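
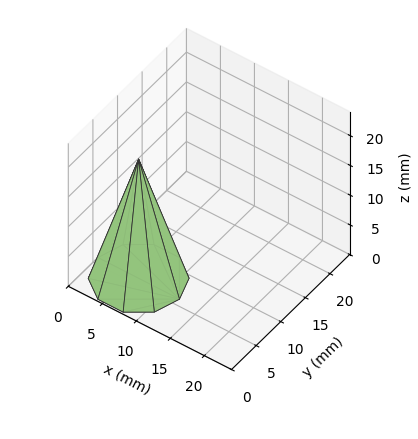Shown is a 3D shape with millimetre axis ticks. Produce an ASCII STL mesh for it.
Reading the render: the shape is a regular 10-sided pyramid, base circumscribed radius ≈ 6 mm, apex at z ≈ 20 mm (dimensions read to the nearest mm from the axis ticks). For the STL, each face is triangulated and given an outward normal.

solid part
  facet normal 0.0000 0.0000 -1.0000
    outer loop
      vertex 7.854 11.706 0.000
      vertex 10.854 9.527 0.000
      vertex 12.000 6.000 0.000
    endloop
  endfacet
  facet normal 0.0000 0.0000 -1.0000
    outer loop
      vertex 4.146 11.706 0.000
      vertex 7.854 11.706 0.000
      vertex 12.000 6.000 0.000
    endloop
  endfacet
  facet normal 0.0000 0.0000 -1.0000
    outer loop
      vertex 1.146 9.527 0.000
      vertex 4.146 11.706 0.000
      vertex 12.000 6.000 0.000
    endloop
  endfacet
  facet normal 0.0000 0.0000 -1.0000
    outer loop
      vertex 0.000 6.000 0.000
      vertex 1.146 9.527 0.000
      vertex 12.000 6.000 0.000
    endloop
  endfacet
  facet normal 0.0000 0.0000 -1.0000
    outer loop
      vertex 1.146 2.473 0.000
      vertex 0.000 6.000 0.000
      vertex 12.000 6.000 0.000
    endloop
  endfacet
  facet normal 0.0000 0.0000 -1.0000
    outer loop
      vertex 4.146 0.294 0.000
      vertex 1.146 2.473 0.000
      vertex 12.000 6.000 0.000
    endloop
  endfacet
  facet normal 0.0000 0.0000 -1.0000
    outer loop
      vertex 7.854 0.294 0.000
      vertex 4.146 0.294 0.000
      vertex 12.000 6.000 0.000
    endloop
  endfacet
  facet normal 0.0000 0.0000 -1.0000
    outer loop
      vertex 10.854 2.473 0.000
      vertex 7.854 0.294 0.000
      vertex 12.000 6.000 0.000
    endloop
  endfacet
  facet normal 0.9146 0.2972 0.2744
    outer loop
      vertex 12.000 6.000 0.000
      vertex 10.854 9.527 0.000
      vertex 6.000 6.000 20.000
    endloop
  endfacet
  facet normal 0.5651 0.7780 0.2744
    outer loop
      vertex 10.854 9.527 0.000
      vertex 7.854 11.706 0.000
      vertex 6.000 6.000 20.000
    endloop
  endfacet
  facet normal 0.0000 0.9616 0.2744
    outer loop
      vertex 7.854 11.706 0.000
      vertex 4.146 11.706 0.000
      vertex 6.000 6.000 20.000
    endloop
  endfacet
  facet normal -0.5651 0.7780 0.2744
    outer loop
      vertex 4.146 11.706 0.000
      vertex 1.146 9.527 0.000
      vertex 6.000 6.000 20.000
    endloop
  endfacet
  facet normal -0.9146 0.2972 0.2744
    outer loop
      vertex 1.146 9.527 0.000
      vertex 0.000 6.000 0.000
      vertex 6.000 6.000 20.000
    endloop
  endfacet
  facet normal -0.9146 -0.2972 0.2744
    outer loop
      vertex 0.000 6.000 0.000
      vertex 1.146 2.473 0.000
      vertex 6.000 6.000 20.000
    endloop
  endfacet
  facet normal -0.5651 -0.7780 0.2744
    outer loop
      vertex 1.146 2.473 0.000
      vertex 4.146 0.294 0.000
      vertex 6.000 6.000 20.000
    endloop
  endfacet
  facet normal 0.0000 -0.9616 0.2744
    outer loop
      vertex 4.146 0.294 0.000
      vertex 7.854 0.294 0.000
      vertex 6.000 6.000 20.000
    endloop
  endfacet
  facet normal 0.5651 -0.7780 0.2744
    outer loop
      vertex 7.854 0.294 0.000
      vertex 10.854 2.473 0.000
      vertex 6.000 6.000 20.000
    endloop
  endfacet
  facet normal 0.9146 -0.2972 0.2744
    outer loop
      vertex 10.854 2.473 0.000
      vertex 12.000 6.000 0.000
      vertex 6.000 6.000 20.000
    endloop
  endfacet
endsolid part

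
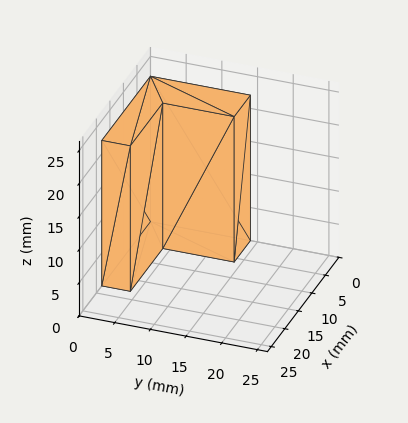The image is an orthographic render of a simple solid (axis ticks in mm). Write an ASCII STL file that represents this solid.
Reading the render: the shape is an L-shaped prism: outer 18 × 14 mm, arm thicknesses ≈ 4 mm (horizontal) and 6 mm (vertical), extruded 22 mm in z (dimensions read to the nearest mm from the axis ticks). For the STL, each face is triangulated and given an outward normal.

solid part
  facet normal 0.0000 0.0000 -1.0000
    outer loop
      vertex 18.0 4.0 0.0
      vertex 18.0 0.0 0.0
      vertex 0.0 0.0 0.0
    endloop
  endfacet
  facet normal 0.0000 0.0000 -1.0000
    outer loop
      vertex 6.0 4.0 0.0
      vertex 18.0 4.0 0.0
      vertex 0.0 0.0 0.0
    endloop
  endfacet
  facet normal 0.0000 0.0000 -1.0000
    outer loop
      vertex 6.0 14.0 0.0
      vertex 6.0 4.0 0.0
      vertex 0.0 0.0 0.0
    endloop
  endfacet
  facet normal 0.0000 0.0000 -1.0000
    outer loop
      vertex 0.0 14.0 0.0
      vertex 6.0 14.0 0.0
      vertex 0.0 0.0 0.0
    endloop
  endfacet
  facet normal 0.0000 0.0000 1.0000
    outer loop
      vertex 0.0 0.0 22.0
      vertex 18.0 0.0 22.0
      vertex 18.0 4.0 22.0
    endloop
  endfacet
  facet normal 0.0000 0.0000 1.0000
    outer loop
      vertex 0.0 0.0 22.0
      vertex 18.0 4.0 22.0
      vertex 6.0 4.0 22.0
    endloop
  endfacet
  facet normal 0.0000 0.0000 1.0000
    outer loop
      vertex 0.0 0.0 22.0
      vertex 6.0 4.0 22.0
      vertex 6.0 14.0 22.0
    endloop
  endfacet
  facet normal 0.0000 0.0000 1.0000
    outer loop
      vertex 0.0 0.0 22.0
      vertex 6.0 14.0 22.0
      vertex 0.0 14.0 22.0
    endloop
  endfacet
  facet normal 0.0000 -1.0000 0.0000
    outer loop
      vertex 0.0 0.0 0.0
      vertex 18.0 0.0 0.0
      vertex 18.0 0.0 22.0
    endloop
  endfacet
  facet normal 0.0000 -1.0000 0.0000
    outer loop
      vertex 0.0 0.0 0.0
      vertex 18.0 0.0 22.0
      vertex 0.0 0.0 22.0
    endloop
  endfacet
  facet normal 1.0000 0.0000 0.0000
    outer loop
      vertex 18.0 0.0 0.0
      vertex 18.0 4.0 0.0
      vertex 18.0 4.0 22.0
    endloop
  endfacet
  facet normal 1.0000 0.0000 0.0000
    outer loop
      vertex 18.0 0.0 0.0
      vertex 18.0 4.0 22.0
      vertex 18.0 0.0 22.0
    endloop
  endfacet
  facet normal 0.0000 1.0000 0.0000
    outer loop
      vertex 18.0 4.0 0.0
      vertex 6.0 4.0 0.0
      vertex 6.0 4.0 22.0
    endloop
  endfacet
  facet normal 0.0000 1.0000 0.0000
    outer loop
      vertex 18.0 4.0 0.0
      vertex 6.0 4.0 22.0
      vertex 18.0 4.0 22.0
    endloop
  endfacet
  facet normal 1.0000 0.0000 0.0000
    outer loop
      vertex 6.0 4.0 0.0
      vertex 6.0 14.0 0.0
      vertex 6.0 14.0 22.0
    endloop
  endfacet
  facet normal 1.0000 0.0000 0.0000
    outer loop
      vertex 6.0 4.0 0.0
      vertex 6.0 14.0 22.0
      vertex 6.0 4.0 22.0
    endloop
  endfacet
  facet normal 0.0000 1.0000 0.0000
    outer loop
      vertex 6.0 14.0 0.0
      vertex 0.0 14.0 0.0
      vertex 0.0 14.0 22.0
    endloop
  endfacet
  facet normal 0.0000 1.0000 0.0000
    outer loop
      vertex 6.0 14.0 0.0
      vertex 0.0 14.0 22.0
      vertex 6.0 14.0 22.0
    endloop
  endfacet
  facet normal -1.0000 0.0000 0.0000
    outer loop
      vertex 0.0 14.0 0.0
      vertex 0.0 0.0 0.0
      vertex 0.0 0.0 22.0
    endloop
  endfacet
  facet normal -1.0000 0.0000 0.0000
    outer loop
      vertex 0.0 14.0 0.0
      vertex 0.0 0.0 22.0
      vertex 0.0 14.0 22.0
    endloop
  endfacet
endsolid part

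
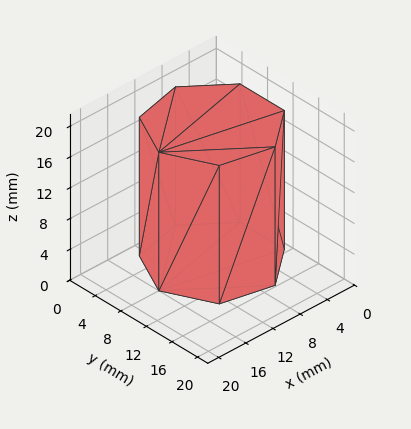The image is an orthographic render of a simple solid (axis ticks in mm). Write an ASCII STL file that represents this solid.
Reading the render: the shape is a regular 7-sided prism (a cylinder approximated with 7 flat sides), circumscribed radius ≈ 8 mm, height ≈ 18 mm (dimensions read to the nearest mm from the axis ticks). For the STL, each face is triangulated and given an outward normal.

solid part
  facet normal 0.0000 0.0000 -1.0000
    outer loop
      vertex 6.220 15.799 0.000
      vertex 12.988 14.255 0.000
      vertex 16.000 8.000 0.000
    endloop
  endfacet
  facet normal 0.0000 0.0000 -1.0000
    outer loop
      vertex 0.792 11.471 0.000
      vertex 6.220 15.799 0.000
      vertex 16.000 8.000 0.000
    endloop
  endfacet
  facet normal 0.0000 0.0000 -1.0000
    outer loop
      vertex 0.792 4.529 0.000
      vertex 0.792 11.471 0.000
      vertex 16.000 8.000 0.000
    endloop
  endfacet
  facet normal 0.0000 0.0000 -1.0000
    outer loop
      vertex 6.220 0.201 0.000
      vertex 0.792 4.529 0.000
      vertex 16.000 8.000 0.000
    endloop
  endfacet
  facet normal 0.0000 0.0000 -1.0000
    outer loop
      vertex 12.988 1.745 0.000
      vertex 6.220 0.201 0.000
      vertex 16.000 8.000 0.000
    endloop
  endfacet
  facet normal 0.0000 0.0000 1.0000
    outer loop
      vertex 16.000 8.000 18.000
      vertex 12.988 14.255 18.000
      vertex 6.220 15.799 18.000
    endloop
  endfacet
  facet normal 0.0000 0.0000 1.0000
    outer loop
      vertex 16.000 8.000 18.000
      vertex 6.220 15.799 18.000
      vertex 0.792 11.471 18.000
    endloop
  endfacet
  facet normal 0.0000 0.0000 1.0000
    outer loop
      vertex 16.000 8.000 18.000
      vertex 0.792 11.471 18.000
      vertex 0.792 4.529 18.000
    endloop
  endfacet
  facet normal 0.0000 0.0000 1.0000
    outer loop
      vertex 16.000 8.000 18.000
      vertex 0.792 4.529 18.000
      vertex 6.220 0.201 18.000
    endloop
  endfacet
  facet normal 0.0000 0.0000 1.0000
    outer loop
      vertex 16.000 8.000 18.000
      vertex 6.220 0.201 18.000
      vertex 12.988 1.745 18.000
    endloop
  endfacet
  facet normal 0.9010 0.4339 0.0000
    outer loop
      vertex 16.000 8.000 0.000
      vertex 12.988 14.255 0.000
      vertex 12.988 14.255 18.000
    endloop
  endfacet
  facet normal 0.9010 0.4339 0.0000
    outer loop
      vertex 16.000 8.000 0.000
      vertex 12.988 14.255 18.000
      vertex 16.000 8.000 18.000
    endloop
  endfacet
  facet normal 0.2224 0.9750 0.0000
    outer loop
      vertex 12.988 14.255 0.000
      vertex 6.220 15.799 0.000
      vertex 6.220 15.799 18.000
    endloop
  endfacet
  facet normal 0.2224 0.9750 0.0000
    outer loop
      vertex 12.988 14.255 0.000
      vertex 6.220 15.799 18.000
      vertex 12.988 14.255 18.000
    endloop
  endfacet
  facet normal -0.6234 0.7819 0.0000
    outer loop
      vertex 6.220 15.799 0.000
      vertex 0.792 11.471 0.000
      vertex 0.792 11.471 18.000
    endloop
  endfacet
  facet normal -0.6234 0.7819 0.0000
    outer loop
      vertex 6.220 15.799 0.000
      vertex 0.792 11.471 18.000
      vertex 6.220 15.799 18.000
    endloop
  endfacet
  facet normal -1.0000 0.0000 0.0000
    outer loop
      vertex 0.792 11.471 0.000
      vertex 0.792 4.529 0.000
      vertex 0.792 4.529 18.000
    endloop
  endfacet
  facet normal -1.0000 0.0000 0.0000
    outer loop
      vertex 0.792 11.471 0.000
      vertex 0.792 4.529 18.000
      vertex 0.792 11.471 18.000
    endloop
  endfacet
  facet normal -0.6234 -0.7819 0.0000
    outer loop
      vertex 0.792 4.529 0.000
      vertex 6.220 0.201 0.000
      vertex 6.220 0.201 18.000
    endloop
  endfacet
  facet normal -0.6234 -0.7819 0.0000
    outer loop
      vertex 0.792 4.529 0.000
      vertex 6.220 0.201 18.000
      vertex 0.792 4.529 18.000
    endloop
  endfacet
  facet normal 0.2224 -0.9750 0.0000
    outer loop
      vertex 6.220 0.201 0.000
      vertex 12.988 1.745 0.000
      vertex 12.988 1.745 18.000
    endloop
  endfacet
  facet normal 0.2224 -0.9750 0.0000
    outer loop
      vertex 6.220 0.201 0.000
      vertex 12.988 1.745 18.000
      vertex 6.220 0.201 18.000
    endloop
  endfacet
  facet normal 0.9010 -0.4339 0.0000
    outer loop
      vertex 12.988 1.745 0.000
      vertex 16.000 8.000 0.000
      vertex 16.000 8.000 18.000
    endloop
  endfacet
  facet normal 0.9010 -0.4339 0.0000
    outer loop
      vertex 12.988 1.745 0.000
      vertex 16.000 8.000 18.000
      vertex 12.988 1.745 18.000
    endloop
  endfacet
endsolid part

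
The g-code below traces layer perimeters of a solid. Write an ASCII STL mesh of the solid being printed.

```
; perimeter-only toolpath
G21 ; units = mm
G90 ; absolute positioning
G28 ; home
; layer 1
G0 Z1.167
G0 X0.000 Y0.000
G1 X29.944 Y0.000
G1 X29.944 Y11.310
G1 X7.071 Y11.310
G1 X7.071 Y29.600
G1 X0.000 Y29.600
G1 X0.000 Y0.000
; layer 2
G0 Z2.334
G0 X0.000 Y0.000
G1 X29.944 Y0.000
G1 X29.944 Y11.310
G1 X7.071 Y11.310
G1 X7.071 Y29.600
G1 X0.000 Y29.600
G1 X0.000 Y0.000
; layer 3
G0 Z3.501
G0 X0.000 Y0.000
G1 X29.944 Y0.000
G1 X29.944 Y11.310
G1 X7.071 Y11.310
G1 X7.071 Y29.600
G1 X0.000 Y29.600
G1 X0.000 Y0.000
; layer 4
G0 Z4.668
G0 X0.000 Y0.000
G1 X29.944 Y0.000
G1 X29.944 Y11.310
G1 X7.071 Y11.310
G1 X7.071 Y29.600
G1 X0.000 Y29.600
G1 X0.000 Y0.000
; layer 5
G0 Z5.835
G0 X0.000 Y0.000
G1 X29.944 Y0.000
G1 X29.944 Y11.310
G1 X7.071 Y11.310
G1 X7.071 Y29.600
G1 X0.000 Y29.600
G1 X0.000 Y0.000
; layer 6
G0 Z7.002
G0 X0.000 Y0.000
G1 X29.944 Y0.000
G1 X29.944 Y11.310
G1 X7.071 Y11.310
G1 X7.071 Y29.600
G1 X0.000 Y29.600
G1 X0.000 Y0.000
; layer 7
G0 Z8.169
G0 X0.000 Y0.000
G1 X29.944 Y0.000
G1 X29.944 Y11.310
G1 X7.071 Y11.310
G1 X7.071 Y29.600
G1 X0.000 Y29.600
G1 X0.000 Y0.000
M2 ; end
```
solid part
  facet normal 0.0000 0.0000 -1.0000
    outer loop
      vertex 29.944 11.310 0.000
      vertex 29.944 0.000 0.000
      vertex 0.000 0.000 0.000
    endloop
  endfacet
  facet normal 0.0000 0.0000 -1.0000
    outer loop
      vertex 7.071 11.310 0.000
      vertex 29.944 11.310 0.000
      vertex 0.000 0.000 0.000
    endloop
  endfacet
  facet normal 0.0000 0.0000 -1.0000
    outer loop
      vertex 7.071 29.600 0.000
      vertex 7.071 11.310 0.000
      vertex 0.000 0.000 0.000
    endloop
  endfacet
  facet normal 0.0000 0.0000 -1.0000
    outer loop
      vertex 0.000 29.600 0.000
      vertex 7.071 29.600 0.000
      vertex 0.000 0.000 0.000
    endloop
  endfacet
  facet normal 0.0000 0.0000 1.0000
    outer loop
      vertex 0.000 0.000 8.169
      vertex 29.944 0.000 8.169
      vertex 29.944 11.310 8.169
    endloop
  endfacet
  facet normal 0.0000 0.0000 1.0000
    outer loop
      vertex 0.000 0.000 8.169
      vertex 29.944 11.310 8.169
      vertex 7.071 11.310 8.169
    endloop
  endfacet
  facet normal 0.0000 0.0000 1.0000
    outer loop
      vertex 0.000 0.000 8.169
      vertex 7.071 11.310 8.169
      vertex 7.071 29.600 8.169
    endloop
  endfacet
  facet normal 0.0000 0.0000 1.0000
    outer loop
      vertex 0.000 0.000 8.169
      vertex 7.071 29.600 8.169
      vertex 0.000 29.600 8.169
    endloop
  endfacet
  facet normal 0.0000 -1.0000 0.0000
    outer loop
      vertex 0.000 0.000 0.000
      vertex 29.944 0.000 0.000
      vertex 29.944 0.000 8.169
    endloop
  endfacet
  facet normal 0.0000 -1.0000 0.0000
    outer loop
      vertex 0.000 0.000 0.000
      vertex 29.944 0.000 8.169
      vertex 0.000 0.000 8.169
    endloop
  endfacet
  facet normal 1.0000 0.0000 0.0000
    outer loop
      vertex 29.944 0.000 0.000
      vertex 29.944 11.310 0.000
      vertex 29.944 11.310 8.169
    endloop
  endfacet
  facet normal 1.0000 0.0000 0.0000
    outer loop
      vertex 29.944 0.000 0.000
      vertex 29.944 11.310 8.169
      vertex 29.944 0.000 8.169
    endloop
  endfacet
  facet normal 0.0000 1.0000 0.0000
    outer loop
      vertex 29.944 11.310 0.000
      vertex 7.071 11.310 0.000
      vertex 7.071 11.310 8.169
    endloop
  endfacet
  facet normal 0.0000 1.0000 0.0000
    outer loop
      vertex 29.944 11.310 0.000
      vertex 7.071 11.310 8.169
      vertex 29.944 11.310 8.169
    endloop
  endfacet
  facet normal 1.0000 0.0000 0.0000
    outer loop
      vertex 7.071 11.310 0.000
      vertex 7.071 29.600 0.000
      vertex 7.071 29.600 8.169
    endloop
  endfacet
  facet normal 1.0000 0.0000 0.0000
    outer loop
      vertex 7.071 11.310 0.000
      vertex 7.071 29.600 8.169
      vertex 7.071 11.310 8.169
    endloop
  endfacet
  facet normal 0.0000 1.0000 0.0000
    outer loop
      vertex 7.071 29.600 0.000
      vertex 0.000 29.600 0.000
      vertex 0.000 29.600 8.169
    endloop
  endfacet
  facet normal 0.0000 1.0000 0.0000
    outer loop
      vertex 7.071 29.600 0.000
      vertex 0.000 29.600 8.169
      vertex 7.071 29.600 8.169
    endloop
  endfacet
  facet normal -1.0000 0.0000 0.0000
    outer loop
      vertex 0.000 29.600 0.000
      vertex 0.000 0.000 0.000
      vertex 0.000 0.000 8.169
    endloop
  endfacet
  facet normal -1.0000 0.0000 0.0000
    outer loop
      vertex 0.000 29.600 0.000
      vertex 0.000 0.000 8.169
      vertex 0.000 29.600 8.169
    endloop
  endfacet
endsolid part

The G0 Z moves step by Δz≈1.167 mm. Every layer's G1 loop is the same polygon, so the solid is a straight extrusion of it from z=0 to z≈8.17. Closing with flat bottom and top caps and triangulating gives 20 facets — an L-shaped prism: outer 29.9 × 29.6 mm, arm thicknesses ≈ 11.3 mm (horizontal) and 7.07 mm (vertical), extruded 8.17 mm in z.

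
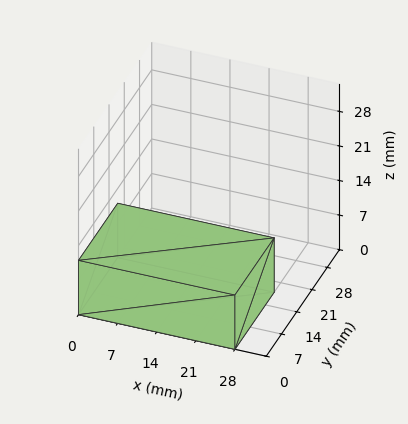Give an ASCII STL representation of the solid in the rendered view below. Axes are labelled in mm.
Reading the render: the shape is a rectangular box, roughly 28 × 18 mm footprint and 11 mm tall (dimensions read to the nearest mm from the axis ticks). For the STL, each face is triangulated and given an outward normal.

solid part
  facet normal 0.0000 0.0000 -1.0000
    outer loop
      vertex 28.0 18.0 0.0
      vertex 28.0 0.0 0.0
      vertex 0.0 0.0 0.0
    endloop
  endfacet
  facet normal 0.0000 0.0000 -1.0000
    outer loop
      vertex 0.0 18.0 0.0
      vertex 28.0 18.0 0.0
      vertex 0.0 0.0 0.0
    endloop
  endfacet
  facet normal 0.0000 0.0000 1.0000
    outer loop
      vertex 0.0 0.0 11.0
      vertex 28.0 0.0 11.0
      vertex 28.0 18.0 11.0
    endloop
  endfacet
  facet normal 0.0000 0.0000 1.0000
    outer loop
      vertex 0.0 0.0 11.0
      vertex 28.0 18.0 11.0
      vertex 0.0 18.0 11.0
    endloop
  endfacet
  facet normal 0.0000 -1.0000 0.0000
    outer loop
      vertex 0.0 0.0 0.0
      vertex 28.0 0.0 0.0
      vertex 28.0 0.0 11.0
    endloop
  endfacet
  facet normal 0.0000 -1.0000 0.0000
    outer loop
      vertex 0.0 0.0 0.0
      vertex 28.0 0.0 11.0
      vertex 0.0 0.0 11.0
    endloop
  endfacet
  facet normal 0.0000 1.0000 0.0000
    outer loop
      vertex 28.0 18.0 11.0
      vertex 28.0 18.0 0.0
      vertex 0.0 18.0 0.0
    endloop
  endfacet
  facet normal 0.0000 1.0000 0.0000
    outer loop
      vertex 0.0 18.0 11.0
      vertex 28.0 18.0 11.0
      vertex 0.0 18.0 0.0
    endloop
  endfacet
  facet normal -1.0000 0.0000 0.0000
    outer loop
      vertex 0.0 18.0 11.0
      vertex 0.0 18.0 0.0
      vertex 0.0 0.0 0.0
    endloop
  endfacet
  facet normal -1.0000 0.0000 0.0000
    outer loop
      vertex 0.0 0.0 11.0
      vertex 0.0 18.0 11.0
      vertex 0.0 0.0 0.0
    endloop
  endfacet
  facet normal 1.0000 0.0000 0.0000
    outer loop
      vertex 28.0 0.0 0.0
      vertex 28.0 18.0 0.0
      vertex 28.0 18.0 11.0
    endloop
  endfacet
  facet normal 1.0000 0.0000 0.0000
    outer loop
      vertex 28.0 0.0 0.0
      vertex 28.0 18.0 11.0
      vertex 28.0 0.0 11.0
    endloop
  endfacet
endsolid part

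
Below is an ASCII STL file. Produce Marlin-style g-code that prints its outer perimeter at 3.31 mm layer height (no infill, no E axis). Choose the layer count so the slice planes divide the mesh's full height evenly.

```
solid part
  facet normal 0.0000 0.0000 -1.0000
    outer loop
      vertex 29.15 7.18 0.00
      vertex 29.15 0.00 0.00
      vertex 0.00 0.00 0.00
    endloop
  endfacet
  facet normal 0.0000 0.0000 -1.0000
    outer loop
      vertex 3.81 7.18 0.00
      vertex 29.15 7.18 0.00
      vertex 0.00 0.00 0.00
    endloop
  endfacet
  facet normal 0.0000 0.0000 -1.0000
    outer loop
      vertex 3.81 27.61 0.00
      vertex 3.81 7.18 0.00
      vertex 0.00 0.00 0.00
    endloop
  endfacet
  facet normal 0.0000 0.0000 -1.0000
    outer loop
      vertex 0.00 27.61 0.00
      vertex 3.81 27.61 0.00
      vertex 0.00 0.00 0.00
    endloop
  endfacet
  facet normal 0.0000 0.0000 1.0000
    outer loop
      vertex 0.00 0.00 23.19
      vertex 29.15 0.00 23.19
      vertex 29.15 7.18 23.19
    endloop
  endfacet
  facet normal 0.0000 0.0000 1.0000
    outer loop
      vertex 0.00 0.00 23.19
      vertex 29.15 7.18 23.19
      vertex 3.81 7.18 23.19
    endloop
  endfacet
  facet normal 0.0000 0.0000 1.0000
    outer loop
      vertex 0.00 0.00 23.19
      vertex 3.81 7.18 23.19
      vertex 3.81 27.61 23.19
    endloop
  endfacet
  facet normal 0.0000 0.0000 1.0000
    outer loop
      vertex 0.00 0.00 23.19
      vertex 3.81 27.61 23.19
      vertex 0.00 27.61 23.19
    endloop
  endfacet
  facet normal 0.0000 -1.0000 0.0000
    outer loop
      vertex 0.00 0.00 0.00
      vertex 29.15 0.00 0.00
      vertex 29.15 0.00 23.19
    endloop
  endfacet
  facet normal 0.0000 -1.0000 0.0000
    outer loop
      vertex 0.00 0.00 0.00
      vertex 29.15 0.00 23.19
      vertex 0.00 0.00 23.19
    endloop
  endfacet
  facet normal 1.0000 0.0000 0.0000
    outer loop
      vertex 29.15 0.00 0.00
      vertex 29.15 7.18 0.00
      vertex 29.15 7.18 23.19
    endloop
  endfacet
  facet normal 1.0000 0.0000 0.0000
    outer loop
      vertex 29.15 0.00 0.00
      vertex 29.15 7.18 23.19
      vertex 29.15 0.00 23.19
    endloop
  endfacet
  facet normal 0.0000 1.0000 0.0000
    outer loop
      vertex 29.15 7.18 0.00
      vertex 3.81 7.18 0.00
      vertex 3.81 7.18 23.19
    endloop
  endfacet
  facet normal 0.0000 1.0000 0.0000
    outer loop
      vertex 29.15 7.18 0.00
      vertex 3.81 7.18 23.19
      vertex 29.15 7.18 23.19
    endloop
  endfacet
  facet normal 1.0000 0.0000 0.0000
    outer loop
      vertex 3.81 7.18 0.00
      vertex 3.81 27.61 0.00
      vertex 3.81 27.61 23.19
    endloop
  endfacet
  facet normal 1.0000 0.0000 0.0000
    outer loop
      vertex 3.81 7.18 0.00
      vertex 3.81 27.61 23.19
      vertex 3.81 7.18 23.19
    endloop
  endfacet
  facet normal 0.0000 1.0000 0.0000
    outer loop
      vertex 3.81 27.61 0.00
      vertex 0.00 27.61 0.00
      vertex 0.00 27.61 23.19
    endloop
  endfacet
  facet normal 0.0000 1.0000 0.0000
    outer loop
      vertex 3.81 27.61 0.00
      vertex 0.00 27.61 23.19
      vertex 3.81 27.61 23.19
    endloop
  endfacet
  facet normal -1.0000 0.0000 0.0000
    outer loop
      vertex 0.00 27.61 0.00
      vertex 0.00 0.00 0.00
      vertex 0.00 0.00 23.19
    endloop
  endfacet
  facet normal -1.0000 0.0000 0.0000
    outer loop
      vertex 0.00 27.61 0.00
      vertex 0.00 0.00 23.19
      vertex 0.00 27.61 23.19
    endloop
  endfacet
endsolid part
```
; perimeter-only toolpath
G21 ; units = mm
G90 ; absolute positioning
G28 ; home
; layer 1
G0 Z3.31
G0 X0.00 Y0.00
G1 X29.15 Y0.00
G1 X29.15 Y7.18
G1 X3.81 Y7.18
G1 X3.81 Y27.61
G1 X0.00 Y27.61
G1 X0.00 Y0.00
; layer 2
G0 Z6.63
G0 X0.00 Y0.00
G1 X29.15 Y0.00
G1 X29.15 Y7.18
G1 X3.81 Y7.18
G1 X3.81 Y27.61
G1 X0.00 Y27.61
G1 X0.00 Y0.00
; layer 3
G0 Z9.94
G0 X0.00 Y0.00
G1 X29.15 Y0.00
G1 X29.15 Y7.18
G1 X3.81 Y7.18
G1 X3.81 Y27.61
G1 X0.00 Y27.61
G1 X0.00 Y0.00
; layer 4
G0 Z13.25
G0 X0.00 Y0.00
G1 X29.15 Y0.00
G1 X29.15 Y7.18
G1 X3.81 Y7.18
G1 X3.81 Y27.61
G1 X0.00 Y27.61
G1 X0.00 Y0.00
; layer 5
G0 Z16.56
G0 X0.00 Y0.00
G1 X29.15 Y0.00
G1 X29.15 Y7.18
G1 X3.81 Y7.18
G1 X3.81 Y27.61
G1 X0.00 Y27.61
G1 X0.00 Y0.00
; layer 6
G0 Z19.88
G0 X0.00 Y0.00
G1 X29.15 Y0.00
G1 X29.15 Y7.18
G1 X3.81 Y7.18
G1 X3.81 Y27.61
G1 X0.00 Y27.61
G1 X0.00 Y0.00
; layer 7
G0 Z23.19
G0 X0.00 Y0.00
G1 X29.15 Y0.00
G1 X29.15 Y7.18
G1 X3.81 Y7.18
G1 X3.81 Y27.61
G1 X0.00 Y27.61
G1 X0.00 Y0.00
M2 ; end

The solid is an L-shaped prism: outer 29.1 × 27.6 mm, arm thicknesses ≈ 7.18 mm (horizontal) and 3.81 mm (vertical), extruded 23.2 mm in z. Slicing at Δz = 3.31 mm — 7 equal slices spanning the solid's height, so layer i sits at z = i·h/7 — gives 7 non-empty perimeters. Each is a 6-segment closed polygon; G0 lifts to the layer z and rapids to the start vertex, then G1 traces the edges.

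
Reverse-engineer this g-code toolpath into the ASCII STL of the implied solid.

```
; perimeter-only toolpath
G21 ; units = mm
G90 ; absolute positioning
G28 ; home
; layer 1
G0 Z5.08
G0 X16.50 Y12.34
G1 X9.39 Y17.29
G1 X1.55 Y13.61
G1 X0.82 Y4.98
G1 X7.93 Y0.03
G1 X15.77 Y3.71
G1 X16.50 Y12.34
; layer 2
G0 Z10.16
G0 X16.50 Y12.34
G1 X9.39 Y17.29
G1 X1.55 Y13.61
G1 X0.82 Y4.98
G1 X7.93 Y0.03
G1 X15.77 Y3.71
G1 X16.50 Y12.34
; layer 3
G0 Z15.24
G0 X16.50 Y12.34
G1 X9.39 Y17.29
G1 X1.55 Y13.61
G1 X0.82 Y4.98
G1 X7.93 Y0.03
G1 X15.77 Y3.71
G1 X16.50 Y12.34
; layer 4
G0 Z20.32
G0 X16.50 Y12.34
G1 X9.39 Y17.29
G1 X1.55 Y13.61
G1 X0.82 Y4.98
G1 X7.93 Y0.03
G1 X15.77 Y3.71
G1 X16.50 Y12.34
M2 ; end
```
solid part
  facet normal 0.0000 0.0000 -1.0000
    outer loop
      vertex 1.55 13.61 0.00
      vertex 9.39 17.29 0.00
      vertex 16.50 12.34 0.00
    endloop
  endfacet
  facet normal 0.0000 0.0000 -1.0000
    outer loop
      vertex 0.82 4.98 0.00
      vertex 1.55 13.61 0.00
      vertex 16.50 12.34 0.00
    endloop
  endfacet
  facet normal 0.0000 0.0000 -1.0000
    outer loop
      vertex 7.93 0.03 0.00
      vertex 0.82 4.98 0.00
      vertex 16.50 12.34 0.00
    endloop
  endfacet
  facet normal 0.0000 0.0000 -1.0000
    outer loop
      vertex 15.77 3.71 0.00
      vertex 7.93 0.03 0.00
      vertex 16.50 12.34 0.00
    endloop
  endfacet
  facet normal 0.0000 0.0000 1.0000
    outer loop
      vertex 16.50 12.34 20.32
      vertex 9.39 17.29 20.32
      vertex 1.55 13.61 20.32
    endloop
  endfacet
  facet normal 0.0000 0.0000 1.0000
    outer loop
      vertex 16.50 12.34 20.32
      vertex 1.55 13.61 20.32
      vertex 0.82 4.98 20.32
    endloop
  endfacet
  facet normal 0.0000 0.0000 1.0000
    outer loop
      vertex 16.50 12.34 20.32
      vertex 0.82 4.98 20.32
      vertex 7.93 0.03 20.32
    endloop
  endfacet
  facet normal 0.0000 0.0000 1.0000
    outer loop
      vertex 16.50 12.34 20.32
      vertex 7.93 0.03 20.32
      vertex 15.77 3.71 20.32
    endloop
  endfacet
  facet normal 0.5714 0.8207 0.0000
    outer loop
      vertex 16.50 12.34 0.00
      vertex 9.39 17.29 0.00
      vertex 9.39 17.29 20.32
    endloop
  endfacet
  facet normal 0.5714 0.8207 0.0000
    outer loop
      vertex 16.50 12.34 0.00
      vertex 9.39 17.29 20.32
      vertex 16.50 12.34 20.32
    endloop
  endfacet
  facet normal -0.4249 0.9052 0.0000
    outer loop
      vertex 9.39 17.29 0.00
      vertex 1.55 13.61 0.00
      vertex 1.55 13.61 20.32
    endloop
  endfacet
  facet normal -0.4249 0.9052 0.0000
    outer loop
      vertex 9.39 17.29 0.00
      vertex 1.55 13.61 20.32
      vertex 9.39 17.29 20.32
    endloop
  endfacet
  facet normal -0.9964 0.0843 0.0000
    outer loop
      vertex 1.55 13.61 0.00
      vertex 0.82 4.98 0.00
      vertex 0.82 4.98 20.32
    endloop
  endfacet
  facet normal -0.9964 0.0843 0.0000
    outer loop
      vertex 1.55 13.61 0.00
      vertex 0.82 4.98 20.32
      vertex 1.55 13.61 20.32
    endloop
  endfacet
  facet normal -0.5714 -0.8207 0.0000
    outer loop
      vertex 0.82 4.98 0.00
      vertex 7.93 0.03 0.00
      vertex 7.93 0.03 20.32
    endloop
  endfacet
  facet normal -0.5714 -0.8207 0.0000
    outer loop
      vertex 0.82 4.98 0.00
      vertex 7.93 0.03 20.32
      vertex 0.82 4.98 20.32
    endloop
  endfacet
  facet normal 0.4249 -0.9052 0.0000
    outer loop
      vertex 7.93 0.03 0.00
      vertex 15.77 3.71 0.00
      vertex 15.77 3.71 20.32
    endloop
  endfacet
  facet normal 0.4249 -0.9052 0.0000
    outer loop
      vertex 7.93 0.03 0.00
      vertex 15.77 3.71 20.32
      vertex 7.93 0.03 20.32
    endloop
  endfacet
  facet normal 0.9964 -0.0843 0.0000
    outer loop
      vertex 15.77 3.71 0.00
      vertex 16.50 12.34 0.00
      vertex 16.50 12.34 20.32
    endloop
  endfacet
  facet normal 0.9964 -0.0843 0.0000
    outer loop
      vertex 15.77 3.71 0.00
      vertex 16.50 12.34 20.32
      vertex 15.77 3.71 20.32
    endloop
  endfacet
endsolid part

The G0 Z moves step by Δz≈5.08 mm. Every layer's G1 loop is the same polygon, so the solid is a straight extrusion of it from z=0 to z≈20.3. Closing with flat bottom and top caps and triangulating gives 20 facets — a regular 6-sided prism (a cylinder approximated with 6 flat sides), circumscribed radius ≈ 8.66 mm, height ≈ 20.3 mm.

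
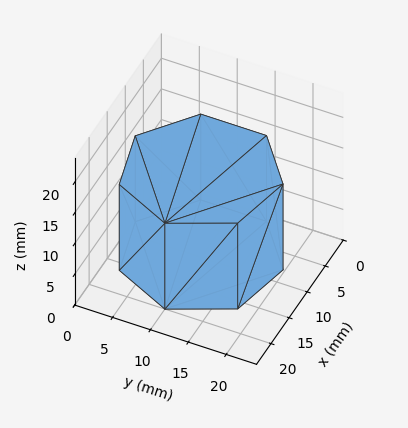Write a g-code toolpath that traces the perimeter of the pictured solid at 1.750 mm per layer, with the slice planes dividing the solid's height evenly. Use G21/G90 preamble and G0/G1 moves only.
Reading the render: the shape is a regular 7-sided prism (a cylinder approximated with 7 flat sides), circumscribed radius ≈ 10 mm, height ≈ 14 mm (dimensions read to the nearest mm from the axis ticks). For the g-code, the solid's height is divided into equal slices at the stated Δz and each level perimeter traced with G1 moves after a G0 lift.

; perimeter-only toolpath
G21 ; units = mm
G90 ; absolute positioning
G28 ; home
; layer 1
G0 Z1.750
G0 X20.000 Y10.000
G1 X16.235 Y17.818
G1 X7.775 Y19.749
G1 X0.990 Y14.339
G1 X0.990 Y5.661
G1 X7.775 Y0.251
G1 X16.235 Y2.182
G1 X20.000 Y10.000
; layer 2
G0 Z3.500
G0 X20.000 Y10.000
G1 X16.235 Y17.818
G1 X7.775 Y19.749
G1 X0.990 Y14.339
G1 X0.990 Y5.661
G1 X7.775 Y0.251
G1 X16.235 Y2.182
G1 X20.000 Y10.000
; layer 3
G0 Z5.250
G0 X20.000 Y10.000
G1 X16.235 Y17.818
G1 X7.775 Y19.749
G1 X0.990 Y14.339
G1 X0.990 Y5.661
G1 X7.775 Y0.251
G1 X16.235 Y2.182
G1 X20.000 Y10.000
; layer 4
G0 Z7.000
G0 X20.000 Y10.000
G1 X16.235 Y17.818
G1 X7.775 Y19.749
G1 X0.990 Y14.339
G1 X0.990 Y5.661
G1 X7.775 Y0.251
G1 X16.235 Y2.182
G1 X20.000 Y10.000
; layer 5
G0 Z8.750
G0 X20.000 Y10.000
G1 X16.235 Y17.818
G1 X7.775 Y19.749
G1 X0.990 Y14.339
G1 X0.990 Y5.661
G1 X7.775 Y0.251
G1 X16.235 Y2.182
G1 X20.000 Y10.000
; layer 6
G0 Z10.500
G0 X20.000 Y10.000
G1 X16.235 Y17.818
G1 X7.775 Y19.749
G1 X0.990 Y14.339
G1 X0.990 Y5.661
G1 X7.775 Y0.251
G1 X16.235 Y2.182
G1 X20.000 Y10.000
; layer 7
G0 Z12.250
G0 X20.000 Y10.000
G1 X16.235 Y17.818
G1 X7.775 Y19.749
G1 X0.990 Y14.339
G1 X0.990 Y5.661
G1 X7.775 Y0.251
G1 X16.235 Y2.182
G1 X20.000 Y10.000
; layer 8
G0 Z14.000
G0 X20.000 Y10.000
G1 X16.235 Y17.818
G1 X7.775 Y19.749
G1 X0.990 Y14.339
G1 X0.990 Y5.661
G1 X7.775 Y0.251
G1 X16.235 Y2.182
G1 X20.000 Y10.000
M2 ; end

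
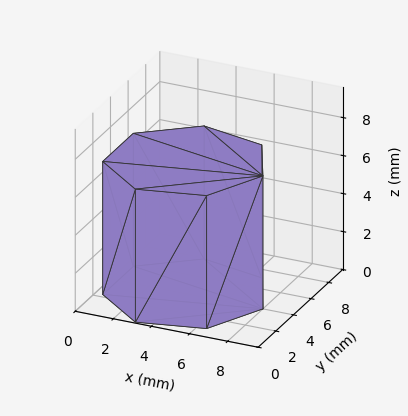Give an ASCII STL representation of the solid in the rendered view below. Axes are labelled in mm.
Reading the render: the shape is a regular 7-sided prism (a cylinder approximated with 7 flat sides), circumscribed radius ≈ 4 mm, height ≈ 7 mm (dimensions read to the nearest mm from the axis ticks). For the STL, each face is triangulated and given an outward normal.

solid part
  facet normal 0.0000 0.0000 -1.0000
    outer loop
      vertex 3.110 7.900 0.000
      vertex 6.494 7.127 0.000
      vertex 8.000 4.000 0.000
    endloop
  endfacet
  facet normal 0.0000 0.0000 -1.0000
    outer loop
      vertex 0.396 5.736 0.000
      vertex 3.110 7.900 0.000
      vertex 8.000 4.000 0.000
    endloop
  endfacet
  facet normal 0.0000 0.0000 -1.0000
    outer loop
      vertex 0.396 2.264 0.000
      vertex 0.396 5.736 0.000
      vertex 8.000 4.000 0.000
    endloop
  endfacet
  facet normal 0.0000 0.0000 -1.0000
    outer loop
      vertex 3.110 0.100 0.000
      vertex 0.396 2.264 0.000
      vertex 8.000 4.000 0.000
    endloop
  endfacet
  facet normal 0.0000 0.0000 -1.0000
    outer loop
      vertex 6.494 0.873 0.000
      vertex 3.110 0.100 0.000
      vertex 8.000 4.000 0.000
    endloop
  endfacet
  facet normal 0.0000 0.0000 1.0000
    outer loop
      vertex 8.000 4.000 7.000
      vertex 6.494 7.127 7.000
      vertex 3.110 7.900 7.000
    endloop
  endfacet
  facet normal 0.0000 0.0000 1.0000
    outer loop
      vertex 8.000 4.000 7.000
      vertex 3.110 7.900 7.000
      vertex 0.396 5.736 7.000
    endloop
  endfacet
  facet normal 0.0000 0.0000 1.0000
    outer loop
      vertex 8.000 4.000 7.000
      vertex 0.396 5.736 7.000
      vertex 0.396 2.264 7.000
    endloop
  endfacet
  facet normal 0.0000 0.0000 1.0000
    outer loop
      vertex 8.000 4.000 7.000
      vertex 0.396 2.264 7.000
      vertex 3.110 0.100 7.000
    endloop
  endfacet
  facet normal 0.0000 0.0000 1.0000
    outer loop
      vertex 8.000 4.000 7.000
      vertex 3.110 0.100 7.000
      vertex 6.494 0.873 7.000
    endloop
  endfacet
  facet normal 0.9010 0.4339 0.0000
    outer loop
      vertex 8.000 4.000 0.000
      vertex 6.494 7.127 0.000
      vertex 6.494 7.127 7.000
    endloop
  endfacet
  facet normal 0.9010 0.4339 0.0000
    outer loop
      vertex 8.000 4.000 0.000
      vertex 6.494 7.127 7.000
      vertex 8.000 4.000 7.000
    endloop
  endfacet
  facet normal 0.2227 0.9749 0.0000
    outer loop
      vertex 6.494 7.127 0.000
      vertex 3.110 7.900 0.000
      vertex 3.110 7.900 7.000
    endloop
  endfacet
  facet normal 0.2227 0.9749 0.0000
    outer loop
      vertex 6.494 7.127 0.000
      vertex 3.110 7.900 7.000
      vertex 6.494 7.127 7.000
    endloop
  endfacet
  facet normal -0.6234 0.7819 0.0000
    outer loop
      vertex 3.110 7.900 0.000
      vertex 0.396 5.736 0.000
      vertex 0.396 5.736 7.000
    endloop
  endfacet
  facet normal -0.6234 0.7819 0.0000
    outer loop
      vertex 3.110 7.900 0.000
      vertex 0.396 5.736 7.000
      vertex 3.110 7.900 7.000
    endloop
  endfacet
  facet normal -1.0000 0.0000 0.0000
    outer loop
      vertex 0.396 5.736 0.000
      vertex 0.396 2.264 0.000
      vertex 0.396 2.264 7.000
    endloop
  endfacet
  facet normal -1.0000 0.0000 0.0000
    outer loop
      vertex 0.396 5.736 0.000
      vertex 0.396 2.264 7.000
      vertex 0.396 5.736 7.000
    endloop
  endfacet
  facet normal -0.6234 -0.7819 0.0000
    outer loop
      vertex 0.396 2.264 0.000
      vertex 3.110 0.100 0.000
      vertex 3.110 0.100 7.000
    endloop
  endfacet
  facet normal -0.6234 -0.7819 0.0000
    outer loop
      vertex 0.396 2.264 0.000
      vertex 3.110 0.100 7.000
      vertex 0.396 2.264 7.000
    endloop
  endfacet
  facet normal 0.2227 -0.9749 0.0000
    outer loop
      vertex 3.110 0.100 0.000
      vertex 6.494 0.873 0.000
      vertex 6.494 0.873 7.000
    endloop
  endfacet
  facet normal 0.2227 -0.9749 0.0000
    outer loop
      vertex 3.110 0.100 0.000
      vertex 6.494 0.873 7.000
      vertex 3.110 0.100 7.000
    endloop
  endfacet
  facet normal 0.9010 -0.4339 0.0000
    outer loop
      vertex 6.494 0.873 0.000
      vertex 8.000 4.000 0.000
      vertex 8.000 4.000 7.000
    endloop
  endfacet
  facet normal 0.9010 -0.4339 0.0000
    outer loop
      vertex 6.494 0.873 0.000
      vertex 8.000 4.000 7.000
      vertex 6.494 0.873 7.000
    endloop
  endfacet
endsolid part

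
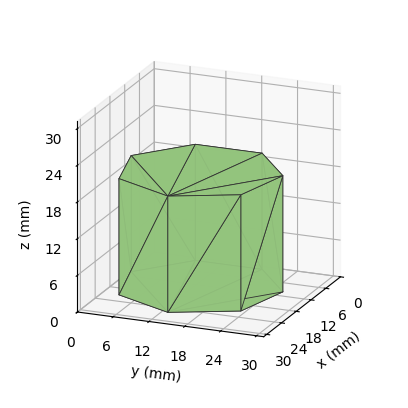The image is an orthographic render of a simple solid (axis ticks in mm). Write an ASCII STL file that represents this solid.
Reading the render: the shape is a regular 7-sided prism (a cylinder approximated with 7 flat sides), circumscribed radius ≈ 13 mm, height ≈ 19 mm (dimensions read to the nearest mm from the axis ticks). For the STL, each face is triangulated and given an outward normal.

solid part
  facet normal 0.0000 0.0000 -1.0000
    outer loop
      vertex 10.1 25.7 0.0
      vertex 21.1 23.2 0.0
      vertex 26.0 13.0 0.0
    endloop
  endfacet
  facet normal 0.0000 0.0000 -1.0000
    outer loop
      vertex 1.3 18.6 0.0
      vertex 10.1 25.7 0.0
      vertex 26.0 13.0 0.0
    endloop
  endfacet
  facet normal 0.0000 0.0000 -1.0000
    outer loop
      vertex 1.3 7.4 0.0
      vertex 1.3 18.6 0.0
      vertex 26.0 13.0 0.0
    endloop
  endfacet
  facet normal 0.0000 0.0000 -1.0000
    outer loop
      vertex 10.1 0.3 0.0
      vertex 1.3 7.4 0.0
      vertex 26.0 13.0 0.0
    endloop
  endfacet
  facet normal 0.0000 0.0000 -1.0000
    outer loop
      vertex 21.1 2.8 0.0
      vertex 10.1 0.3 0.0
      vertex 26.0 13.0 0.0
    endloop
  endfacet
  facet normal 0.0000 0.0000 1.0000
    outer loop
      vertex 26.0 13.0 19.0
      vertex 21.1 23.2 19.0
      vertex 10.1 25.7 19.0
    endloop
  endfacet
  facet normal 0.0000 0.0000 1.0000
    outer loop
      vertex 26.0 13.0 19.0
      vertex 10.1 25.7 19.0
      vertex 1.3 18.6 19.0
    endloop
  endfacet
  facet normal 0.0000 0.0000 1.0000
    outer loop
      vertex 26.0 13.0 19.0
      vertex 1.3 18.6 19.0
      vertex 1.3 7.4 19.0
    endloop
  endfacet
  facet normal 0.0000 0.0000 1.0000
    outer loop
      vertex 26.0 13.0 19.0
      vertex 1.3 7.4 19.0
      vertex 10.1 0.3 19.0
    endloop
  endfacet
  facet normal 0.0000 0.0000 1.0000
    outer loop
      vertex 26.0 13.0 19.0
      vertex 10.1 0.3 19.0
      vertex 21.1 2.8 19.0
    endloop
  endfacet
  facet normal 0.9014 0.4330 0.0000
    outer loop
      vertex 26.0 13.0 0.0
      vertex 21.1 23.2 0.0
      vertex 21.1 23.2 19.0
    endloop
  endfacet
  facet normal 0.9014 0.4330 0.0000
    outer loop
      vertex 26.0 13.0 0.0
      vertex 21.1 23.2 19.0
      vertex 26.0 13.0 19.0
    endloop
  endfacet
  facet normal 0.2216 0.9751 0.0000
    outer loop
      vertex 21.1 23.2 0.0
      vertex 10.1 25.7 0.0
      vertex 10.1 25.7 19.0
    endloop
  endfacet
  facet normal 0.2216 0.9751 0.0000
    outer loop
      vertex 21.1 23.2 0.0
      vertex 10.1 25.7 19.0
      vertex 21.1 23.2 19.0
    endloop
  endfacet
  facet normal -0.6279 0.7783 0.0000
    outer loop
      vertex 10.1 25.7 0.0
      vertex 1.3 18.6 0.0
      vertex 1.3 18.6 19.0
    endloop
  endfacet
  facet normal -0.6279 0.7783 0.0000
    outer loop
      vertex 10.1 25.7 0.0
      vertex 1.3 18.6 19.0
      vertex 10.1 25.7 19.0
    endloop
  endfacet
  facet normal -1.0000 0.0000 0.0000
    outer loop
      vertex 1.3 18.6 0.0
      vertex 1.3 7.4 0.0
      vertex 1.3 7.4 19.0
    endloop
  endfacet
  facet normal -1.0000 0.0000 0.0000
    outer loop
      vertex 1.3 18.6 0.0
      vertex 1.3 7.4 19.0
      vertex 1.3 18.6 19.0
    endloop
  endfacet
  facet normal -0.6279 -0.7783 0.0000
    outer loop
      vertex 1.3 7.4 0.0
      vertex 10.1 0.3 0.0
      vertex 10.1 0.3 19.0
    endloop
  endfacet
  facet normal -0.6279 -0.7783 0.0000
    outer loop
      vertex 1.3 7.4 0.0
      vertex 10.1 0.3 19.0
      vertex 1.3 7.4 19.0
    endloop
  endfacet
  facet normal 0.2216 -0.9751 0.0000
    outer loop
      vertex 10.1 0.3 0.0
      vertex 21.1 2.8 0.0
      vertex 21.1 2.8 19.0
    endloop
  endfacet
  facet normal 0.2216 -0.9751 0.0000
    outer loop
      vertex 10.1 0.3 0.0
      vertex 21.1 2.8 19.0
      vertex 10.1 0.3 19.0
    endloop
  endfacet
  facet normal 0.9014 -0.4330 0.0000
    outer loop
      vertex 21.1 2.8 0.0
      vertex 26.0 13.0 0.0
      vertex 26.0 13.0 19.0
    endloop
  endfacet
  facet normal 0.9014 -0.4330 0.0000
    outer loop
      vertex 21.1 2.8 0.0
      vertex 26.0 13.0 19.0
      vertex 21.1 2.8 19.0
    endloop
  endfacet
endsolid part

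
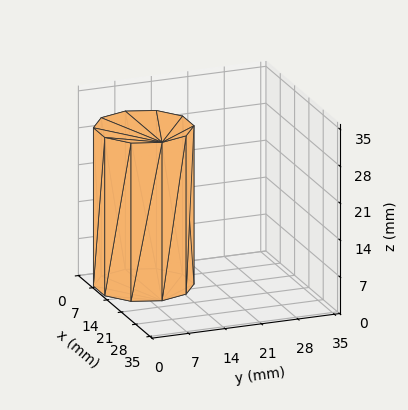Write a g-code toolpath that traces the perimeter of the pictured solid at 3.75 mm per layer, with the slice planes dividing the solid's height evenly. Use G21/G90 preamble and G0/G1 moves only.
Reading the render: the shape is a regular 10-sided prism (a cylinder approximated with 10 flat sides), circumscribed radius ≈ 9 mm, height ≈ 30 mm (dimensions read to the nearest mm from the axis ticks). For the g-code, the solid's height is divided into equal slices at the stated Δz and each level perimeter traced with G1 moves after a G0 lift.

; perimeter-only toolpath
G21 ; units = mm
G90 ; absolute positioning
G28 ; home
; layer 1
G0 Z3.75
G0 X18.00 Y9.00
G1 X16.28 Y14.29
G1 X11.78 Y17.56
G1 X6.22 Y17.56
G1 X1.72 Y14.29
G1 X0.00 Y9.00
G1 X1.72 Y3.71
G1 X6.22 Y0.44
G1 X11.78 Y0.44
G1 X16.28 Y3.71
G1 X18.00 Y9.00
; layer 2
G0 Z7.50
G0 X18.00 Y9.00
G1 X16.28 Y14.29
G1 X11.78 Y17.56
G1 X6.22 Y17.56
G1 X1.72 Y14.29
G1 X0.00 Y9.00
G1 X1.72 Y3.71
G1 X6.22 Y0.44
G1 X11.78 Y0.44
G1 X16.28 Y3.71
G1 X18.00 Y9.00
; layer 3
G0 Z11.25
G0 X18.00 Y9.00
G1 X16.28 Y14.29
G1 X11.78 Y17.56
G1 X6.22 Y17.56
G1 X1.72 Y14.29
G1 X0.00 Y9.00
G1 X1.72 Y3.71
G1 X6.22 Y0.44
G1 X11.78 Y0.44
G1 X16.28 Y3.71
G1 X18.00 Y9.00
; layer 4
G0 Z15.00
G0 X18.00 Y9.00
G1 X16.28 Y14.29
G1 X11.78 Y17.56
G1 X6.22 Y17.56
G1 X1.72 Y14.29
G1 X0.00 Y9.00
G1 X1.72 Y3.71
G1 X6.22 Y0.44
G1 X11.78 Y0.44
G1 X16.28 Y3.71
G1 X18.00 Y9.00
; layer 5
G0 Z18.75
G0 X18.00 Y9.00
G1 X16.28 Y14.29
G1 X11.78 Y17.56
G1 X6.22 Y17.56
G1 X1.72 Y14.29
G1 X0.00 Y9.00
G1 X1.72 Y3.71
G1 X6.22 Y0.44
G1 X11.78 Y0.44
G1 X16.28 Y3.71
G1 X18.00 Y9.00
; layer 6
G0 Z22.50
G0 X18.00 Y9.00
G1 X16.28 Y14.29
G1 X11.78 Y17.56
G1 X6.22 Y17.56
G1 X1.72 Y14.29
G1 X0.00 Y9.00
G1 X1.72 Y3.71
G1 X6.22 Y0.44
G1 X11.78 Y0.44
G1 X16.28 Y3.71
G1 X18.00 Y9.00
; layer 7
G0 Z26.25
G0 X18.00 Y9.00
G1 X16.28 Y14.29
G1 X11.78 Y17.56
G1 X6.22 Y17.56
G1 X1.72 Y14.29
G1 X0.00 Y9.00
G1 X1.72 Y3.71
G1 X6.22 Y0.44
G1 X11.78 Y0.44
G1 X16.28 Y3.71
G1 X18.00 Y9.00
; layer 8
G0 Z30.00
G0 X18.00 Y9.00
G1 X16.28 Y14.29
G1 X11.78 Y17.56
G1 X6.22 Y17.56
G1 X1.72 Y14.29
G1 X0.00 Y9.00
G1 X1.72 Y3.71
G1 X6.22 Y0.44
G1 X11.78 Y0.44
G1 X16.28 Y3.71
G1 X18.00 Y9.00
M2 ; end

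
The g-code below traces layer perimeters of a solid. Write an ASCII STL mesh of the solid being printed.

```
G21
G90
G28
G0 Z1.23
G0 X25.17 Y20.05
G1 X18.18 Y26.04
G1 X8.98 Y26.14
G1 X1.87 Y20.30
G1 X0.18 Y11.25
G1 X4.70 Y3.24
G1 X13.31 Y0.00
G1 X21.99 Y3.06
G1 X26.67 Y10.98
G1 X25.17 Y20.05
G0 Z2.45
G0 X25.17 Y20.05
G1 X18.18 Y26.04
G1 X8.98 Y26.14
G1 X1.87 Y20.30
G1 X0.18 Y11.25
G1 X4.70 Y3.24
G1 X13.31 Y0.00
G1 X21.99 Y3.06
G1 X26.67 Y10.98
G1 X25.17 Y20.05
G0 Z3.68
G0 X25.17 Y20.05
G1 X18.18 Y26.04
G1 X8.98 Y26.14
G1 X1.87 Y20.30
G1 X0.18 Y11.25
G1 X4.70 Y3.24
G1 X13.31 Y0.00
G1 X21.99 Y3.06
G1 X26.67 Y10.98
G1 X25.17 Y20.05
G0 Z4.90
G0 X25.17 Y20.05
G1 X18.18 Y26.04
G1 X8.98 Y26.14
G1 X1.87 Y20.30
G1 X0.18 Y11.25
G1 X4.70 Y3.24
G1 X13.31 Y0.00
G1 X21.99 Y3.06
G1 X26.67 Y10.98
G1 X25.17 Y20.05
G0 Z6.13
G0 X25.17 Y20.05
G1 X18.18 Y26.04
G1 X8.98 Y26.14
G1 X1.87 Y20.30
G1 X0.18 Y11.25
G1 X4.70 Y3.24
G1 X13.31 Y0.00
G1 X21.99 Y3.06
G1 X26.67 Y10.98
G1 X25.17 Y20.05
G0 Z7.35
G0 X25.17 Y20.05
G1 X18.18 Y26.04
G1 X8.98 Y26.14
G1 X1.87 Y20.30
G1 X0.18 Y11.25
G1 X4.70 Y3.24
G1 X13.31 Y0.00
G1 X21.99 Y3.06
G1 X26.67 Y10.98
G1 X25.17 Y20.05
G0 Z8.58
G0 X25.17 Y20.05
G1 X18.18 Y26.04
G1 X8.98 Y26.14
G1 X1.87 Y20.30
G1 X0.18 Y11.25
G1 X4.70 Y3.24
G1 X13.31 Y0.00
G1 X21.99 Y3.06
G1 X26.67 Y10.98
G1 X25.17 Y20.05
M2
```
solid part
  facet normal 0.0000 0.0000 -1.0000
    outer loop
      vertex 8.98 26.14 0.00
      vertex 18.18 26.04 0.00
      vertex 25.17 20.05 0.00
    endloop
  endfacet
  facet normal 0.0000 0.0000 -1.0000
    outer loop
      vertex 1.87 20.30 0.00
      vertex 8.98 26.14 0.00
      vertex 25.17 20.05 0.00
    endloop
  endfacet
  facet normal 0.0000 0.0000 -1.0000
    outer loop
      vertex 0.18 11.25 0.00
      vertex 1.87 20.30 0.00
      vertex 25.17 20.05 0.00
    endloop
  endfacet
  facet normal 0.0000 0.0000 -1.0000
    outer loop
      vertex 4.70 3.24 0.00
      vertex 0.18 11.25 0.00
      vertex 25.17 20.05 0.00
    endloop
  endfacet
  facet normal 0.0000 0.0000 -1.0000
    outer loop
      vertex 13.31 0.00 0.00
      vertex 4.70 3.24 0.00
      vertex 25.17 20.05 0.00
    endloop
  endfacet
  facet normal 0.0000 0.0000 -1.0000
    outer loop
      vertex 21.99 3.06 0.00
      vertex 13.31 0.00 0.00
      vertex 25.17 20.05 0.00
    endloop
  endfacet
  facet normal 0.0000 0.0000 -1.0000
    outer loop
      vertex 26.67 10.98 0.00
      vertex 21.99 3.06 0.00
      vertex 25.17 20.05 0.00
    endloop
  endfacet
  facet normal 0.0000 0.0000 1.0000
    outer loop
      vertex 25.17 20.05 8.58
      vertex 18.18 26.04 8.58
      vertex 8.98 26.14 8.58
    endloop
  endfacet
  facet normal 0.0000 0.0000 1.0000
    outer loop
      vertex 25.17 20.05 8.58
      vertex 8.98 26.14 8.58
      vertex 1.87 20.30 8.58
    endloop
  endfacet
  facet normal 0.0000 0.0000 1.0000
    outer loop
      vertex 25.17 20.05 8.58
      vertex 1.87 20.30 8.58
      vertex 0.18 11.25 8.58
    endloop
  endfacet
  facet normal 0.0000 0.0000 1.0000
    outer loop
      vertex 25.17 20.05 8.58
      vertex 0.18 11.25 8.58
      vertex 4.70 3.24 8.58
    endloop
  endfacet
  facet normal 0.0000 0.0000 1.0000
    outer loop
      vertex 25.17 20.05 8.58
      vertex 4.70 3.24 8.58
      vertex 13.31 0.00 8.58
    endloop
  endfacet
  facet normal 0.0000 0.0000 1.0000
    outer loop
      vertex 25.17 20.05 8.58
      vertex 13.31 0.00 8.58
      vertex 21.99 3.06 8.58
    endloop
  endfacet
  facet normal 0.0000 0.0000 1.0000
    outer loop
      vertex 25.17 20.05 8.58
      vertex 21.99 3.06 8.58
      vertex 26.67 10.98 8.58
    endloop
  endfacet
  facet normal 0.6507 0.7593 0.0000
    outer loop
      vertex 25.17 20.05 0.00
      vertex 18.18 26.04 0.00
      vertex 18.18 26.04 8.58
    endloop
  endfacet
  facet normal 0.6507 0.7593 0.0000
    outer loop
      vertex 25.17 20.05 0.00
      vertex 18.18 26.04 8.58
      vertex 25.17 20.05 8.58
    endloop
  endfacet
  facet normal 0.0109 0.9999 0.0000
    outer loop
      vertex 18.18 26.04 0.00
      vertex 8.98 26.14 0.00
      vertex 8.98 26.14 8.58
    endloop
  endfacet
  facet normal 0.0109 0.9999 0.0000
    outer loop
      vertex 18.18 26.04 0.00
      vertex 8.98 26.14 8.58
      vertex 18.18 26.04 8.58
    endloop
  endfacet
  facet normal -0.6347 0.7727 0.0000
    outer loop
      vertex 8.98 26.14 0.00
      vertex 1.87 20.30 0.00
      vertex 1.87 20.30 8.58
    endloop
  endfacet
  facet normal -0.6347 0.7727 0.0000
    outer loop
      vertex 8.98 26.14 0.00
      vertex 1.87 20.30 8.58
      vertex 8.98 26.14 8.58
    endloop
  endfacet
  facet normal -0.9830 0.1836 0.0000
    outer loop
      vertex 1.87 20.30 0.00
      vertex 0.18 11.25 0.00
      vertex 0.18 11.25 8.58
    endloop
  endfacet
  facet normal -0.9830 0.1836 0.0000
    outer loop
      vertex 1.87 20.30 0.00
      vertex 0.18 11.25 8.58
      vertex 1.87 20.30 8.58
    endloop
  endfacet
  facet normal -0.8709 -0.4914 0.0000
    outer loop
      vertex 0.18 11.25 0.00
      vertex 4.70 3.24 0.00
      vertex 4.70 3.24 8.58
    endloop
  endfacet
  facet normal -0.8709 -0.4914 0.0000
    outer loop
      vertex 0.18 11.25 0.00
      vertex 4.70 3.24 8.58
      vertex 0.18 11.25 8.58
    endloop
  endfacet
  facet normal -0.3522 -0.9359 0.0000
    outer loop
      vertex 4.70 3.24 0.00
      vertex 13.31 0.00 0.00
      vertex 13.31 0.00 8.58
    endloop
  endfacet
  facet normal -0.3522 -0.9359 0.0000
    outer loop
      vertex 4.70 3.24 0.00
      vertex 13.31 0.00 8.58
      vertex 4.70 3.24 8.58
    endloop
  endfacet
  facet normal 0.3325 -0.9431 0.0000
    outer loop
      vertex 13.31 0.00 0.00
      vertex 21.99 3.06 0.00
      vertex 21.99 3.06 8.58
    endloop
  endfacet
  facet normal 0.3325 -0.9431 0.0000
    outer loop
      vertex 13.31 0.00 0.00
      vertex 21.99 3.06 8.58
      vertex 13.31 0.00 8.58
    endloop
  endfacet
  facet normal 0.8609 -0.5087 0.0000
    outer loop
      vertex 21.99 3.06 0.00
      vertex 26.67 10.98 0.00
      vertex 26.67 10.98 8.58
    endloop
  endfacet
  facet normal 0.8609 -0.5087 0.0000
    outer loop
      vertex 21.99 3.06 0.00
      vertex 26.67 10.98 8.58
      vertex 21.99 3.06 8.58
    endloop
  endfacet
  facet normal 0.9866 0.1632 0.0000
    outer loop
      vertex 26.67 10.98 0.00
      vertex 25.17 20.05 0.00
      vertex 25.17 20.05 8.58
    endloop
  endfacet
  facet normal 0.9866 0.1632 0.0000
    outer loop
      vertex 26.67 10.98 0.00
      vertex 25.17 20.05 8.58
      vertex 26.67 10.98 8.58
    endloop
  endfacet
endsolid part

The G0 Z moves step by Δz≈1.23 mm. Every layer's G1 loop is the same polygon, so the solid is a straight extrusion of it from z=0 to z≈8.58. Closing with flat bottom and top caps and triangulating gives 32 facets — a regular 9-sided prism (a cylinder approximated with 9 flat sides), circumscribed radius ≈ 13.4 mm, height ≈ 8.58 mm.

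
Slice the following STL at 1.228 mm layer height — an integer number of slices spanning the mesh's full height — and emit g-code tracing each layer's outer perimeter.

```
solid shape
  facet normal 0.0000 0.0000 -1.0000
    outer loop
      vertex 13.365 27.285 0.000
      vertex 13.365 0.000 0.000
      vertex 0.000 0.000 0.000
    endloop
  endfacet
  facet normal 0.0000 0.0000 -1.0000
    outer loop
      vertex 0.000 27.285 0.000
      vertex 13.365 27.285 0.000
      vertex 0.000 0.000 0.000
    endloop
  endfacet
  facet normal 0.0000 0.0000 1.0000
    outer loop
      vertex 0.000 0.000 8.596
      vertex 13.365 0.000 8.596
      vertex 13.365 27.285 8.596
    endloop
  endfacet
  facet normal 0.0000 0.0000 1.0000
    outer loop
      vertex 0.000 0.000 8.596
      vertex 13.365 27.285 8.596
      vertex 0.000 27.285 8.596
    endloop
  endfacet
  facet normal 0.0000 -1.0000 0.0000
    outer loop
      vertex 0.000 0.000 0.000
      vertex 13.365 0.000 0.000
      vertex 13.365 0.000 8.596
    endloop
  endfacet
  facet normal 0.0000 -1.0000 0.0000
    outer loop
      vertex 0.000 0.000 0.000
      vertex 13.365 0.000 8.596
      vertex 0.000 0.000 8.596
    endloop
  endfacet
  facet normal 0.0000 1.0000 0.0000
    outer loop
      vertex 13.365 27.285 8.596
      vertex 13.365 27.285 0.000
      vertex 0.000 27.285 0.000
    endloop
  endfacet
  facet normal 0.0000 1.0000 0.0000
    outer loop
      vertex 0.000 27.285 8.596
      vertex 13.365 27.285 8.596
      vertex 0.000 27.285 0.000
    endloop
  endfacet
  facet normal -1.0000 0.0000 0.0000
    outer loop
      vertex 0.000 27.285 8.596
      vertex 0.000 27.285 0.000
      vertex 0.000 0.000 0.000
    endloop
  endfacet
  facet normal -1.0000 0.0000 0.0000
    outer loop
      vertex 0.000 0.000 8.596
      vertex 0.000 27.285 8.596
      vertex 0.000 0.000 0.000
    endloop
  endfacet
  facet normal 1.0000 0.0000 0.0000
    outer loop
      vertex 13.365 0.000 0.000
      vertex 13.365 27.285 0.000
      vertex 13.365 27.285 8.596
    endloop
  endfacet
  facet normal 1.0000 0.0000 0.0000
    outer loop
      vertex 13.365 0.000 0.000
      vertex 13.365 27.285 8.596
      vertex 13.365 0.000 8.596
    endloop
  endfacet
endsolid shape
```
; perimeter-only toolpath
G21 ; units = mm
G90 ; absolute positioning
G28 ; home
; layer 1
G0 Z1.228
G0 X0.000 Y0.000
G1 X13.365 Y0.000
G1 X13.365 Y27.285
G1 X0.000 Y27.285
G1 X0.000 Y0.000
; layer 2
G0 Z2.456
G0 X0.000 Y0.000
G1 X13.365 Y0.000
G1 X13.365 Y27.285
G1 X0.000 Y27.285
G1 X0.000 Y0.000
; layer 3
G0 Z3.684
G0 X0.000 Y0.000
G1 X13.365 Y0.000
G1 X13.365 Y27.285
G1 X0.000 Y27.285
G1 X0.000 Y0.000
; layer 4
G0 Z4.912
G0 X0.000 Y0.000
G1 X13.365 Y0.000
G1 X13.365 Y27.285
G1 X0.000 Y27.285
G1 X0.000 Y0.000
; layer 5
G0 Z6.140
G0 X0.000 Y0.000
G1 X13.365 Y0.000
G1 X13.365 Y27.285
G1 X0.000 Y27.285
G1 X0.000 Y0.000
; layer 6
G0 Z7.368
G0 X0.000 Y0.000
G1 X13.365 Y0.000
G1 X13.365 Y27.285
G1 X0.000 Y27.285
G1 X0.000 Y0.000
; layer 7
G0 Z8.596
G0 X0.000 Y0.000
G1 X13.365 Y0.000
G1 X13.365 Y27.285
G1 X0.000 Y27.285
G1 X0.000 Y0.000
M2 ; end

The solid is a rectangular box, roughly 13.4 × 27.3 mm footprint and 8.6 mm tall. Slicing at Δz = 1.228 mm — 7 equal slices spanning the solid's height, so layer i sits at z = i·h/7 — gives 7 non-empty perimeters. Each is a 4-segment closed polygon; G0 lifts to the layer z and rapids to the start vertex, then G1 traces the edges.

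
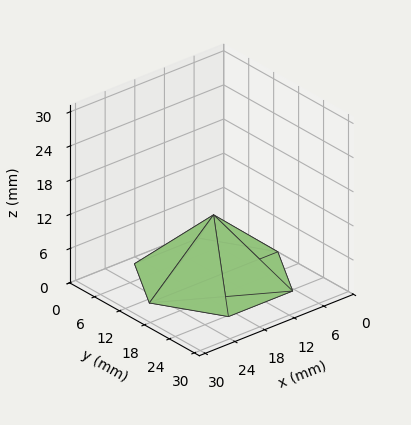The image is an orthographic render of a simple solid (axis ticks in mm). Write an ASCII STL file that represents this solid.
Reading the render: the shape is a regular 6-sided pyramid, base circumscribed radius ≈ 13 mm, apex at z ≈ 11 mm (dimensions read to the nearest mm from the axis ticks). For the STL, each face is triangulated and given an outward normal.

solid part
  facet normal 0.0000 0.0000 -1.0000
    outer loop
      vertex 6.5 24.3 0.0
      vertex 19.5 24.3 0.0
      vertex 26.0 13.0 0.0
    endloop
  endfacet
  facet normal 0.0000 0.0000 -1.0000
    outer loop
      vertex 0.0 13.0 0.0
      vertex 6.5 24.3 0.0
      vertex 26.0 13.0 0.0
    endloop
  endfacet
  facet normal 0.0000 0.0000 -1.0000
    outer loop
      vertex 6.5 1.7 0.0
      vertex 0.0 13.0 0.0
      vertex 26.0 13.0 0.0
    endloop
  endfacet
  facet normal 0.0000 0.0000 -1.0000
    outer loop
      vertex 19.5 1.7 0.0
      vertex 6.5 1.7 0.0
      vertex 26.0 13.0 0.0
    endloop
  endfacet
  facet normal 0.6055 0.3483 0.7156
    outer loop
      vertex 26.0 13.0 0.0
      vertex 19.5 24.3 0.0
      vertex 13.0 13.0 11.0
    endloop
  endfacet
  facet normal 0.0000 0.6975 0.7166
    outer loop
      vertex 19.5 24.3 0.0
      vertex 6.5 24.3 0.0
      vertex 13.0 13.0 11.0
    endloop
  endfacet
  facet normal -0.6055 0.3483 0.7156
    outer loop
      vertex 6.5 24.3 0.0
      vertex 0.0 13.0 0.0
      vertex 13.0 13.0 11.0
    endloop
  endfacet
  facet normal -0.6055 -0.3483 0.7156
    outer loop
      vertex 0.0 13.0 0.0
      vertex 6.5 1.7 0.0
      vertex 13.0 13.0 11.0
    endloop
  endfacet
  facet normal 0.0000 -0.6975 0.7166
    outer loop
      vertex 6.5 1.7 0.0
      vertex 19.5 1.7 0.0
      vertex 13.0 13.0 11.0
    endloop
  endfacet
  facet normal 0.6055 -0.3483 0.7156
    outer loop
      vertex 19.5 1.7 0.0
      vertex 26.0 13.0 0.0
      vertex 13.0 13.0 11.0
    endloop
  endfacet
endsolid part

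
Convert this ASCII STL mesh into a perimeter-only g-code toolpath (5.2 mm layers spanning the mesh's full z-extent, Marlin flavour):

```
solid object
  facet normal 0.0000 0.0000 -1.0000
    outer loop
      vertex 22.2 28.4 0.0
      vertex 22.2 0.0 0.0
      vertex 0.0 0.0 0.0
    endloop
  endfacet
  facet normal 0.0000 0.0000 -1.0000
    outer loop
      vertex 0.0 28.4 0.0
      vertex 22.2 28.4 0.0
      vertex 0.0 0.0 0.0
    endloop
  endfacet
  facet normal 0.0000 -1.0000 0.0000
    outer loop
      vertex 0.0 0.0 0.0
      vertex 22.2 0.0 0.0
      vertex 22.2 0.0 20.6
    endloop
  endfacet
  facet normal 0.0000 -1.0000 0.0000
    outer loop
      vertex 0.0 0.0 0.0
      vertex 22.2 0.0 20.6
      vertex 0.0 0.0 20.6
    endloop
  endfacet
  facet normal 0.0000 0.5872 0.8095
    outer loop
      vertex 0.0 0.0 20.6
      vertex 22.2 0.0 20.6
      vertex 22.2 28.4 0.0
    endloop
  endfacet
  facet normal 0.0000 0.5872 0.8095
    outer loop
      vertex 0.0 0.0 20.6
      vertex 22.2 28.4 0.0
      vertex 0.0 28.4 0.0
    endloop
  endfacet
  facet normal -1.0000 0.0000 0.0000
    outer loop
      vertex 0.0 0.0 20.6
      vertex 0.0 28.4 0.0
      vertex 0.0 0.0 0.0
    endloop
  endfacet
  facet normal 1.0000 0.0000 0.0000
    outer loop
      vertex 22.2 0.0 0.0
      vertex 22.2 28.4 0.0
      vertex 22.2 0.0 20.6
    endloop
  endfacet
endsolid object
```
; perimeter-only toolpath
G21 ; units = mm
G90 ; absolute positioning
G28 ; home
; layer 1
G0 Z5.2
G0 X0.0 Y0.0
G1 X22.2 Y0.0
G1 X22.2 Y21.3
G1 X0.0 Y21.3
G1 X0.0 Y0.0
; layer 2
G0 Z10.3
G0 X0.0 Y0.0
G1 X22.2 Y0.0
G1 X22.2 Y14.2
G1 X0.0 Y14.2
G1 X0.0 Y0.0
; layer 3
G0 Z15.5
G0 X0.0 Y0.0
G1 X22.2 Y0.0
G1 X22.2 Y7.1
G1 X0.0 Y7.1
G1 X0.0 Y0.0
M2 ; end

The solid is a wedge (ramp): 22.2 × 28.4 mm base, rising to 20.6 mm along the y=0 edge and sloping linearly to z=0 at y=28.4. Slicing at Δz = 5.2 mm — 4 equal slices spanning the solid's height, so layer i sits at z = i·h/4 — gives 3 non-empty perimeters. Each is a 4-segment closed polygon; G0 lifts to the layer z and rapids to the start vertex, then G1 traces the edges. The cross-section shrinks linearly with z (the slice at the apex is degenerate and omitted).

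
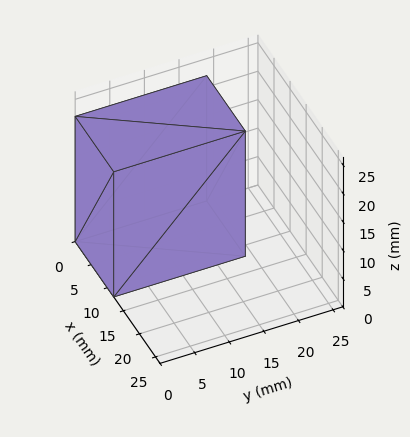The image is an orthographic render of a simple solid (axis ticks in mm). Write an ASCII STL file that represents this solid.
Reading the render: the shape is a rectangular box, roughly 12 × 19 mm footprint and 22 mm tall (dimensions read to the nearest mm from the axis ticks). For the STL, each face is triangulated and given an outward normal.

solid part
  facet normal 0.0000 0.0000 -1.0000
    outer loop
      vertex 12.0 19.0 0.0
      vertex 12.0 0.0 0.0
      vertex 0.0 0.0 0.0
    endloop
  endfacet
  facet normal 0.0000 0.0000 -1.0000
    outer loop
      vertex 0.0 19.0 0.0
      vertex 12.0 19.0 0.0
      vertex 0.0 0.0 0.0
    endloop
  endfacet
  facet normal 0.0000 0.0000 1.0000
    outer loop
      vertex 0.0 0.0 22.0
      vertex 12.0 0.0 22.0
      vertex 12.0 19.0 22.0
    endloop
  endfacet
  facet normal 0.0000 0.0000 1.0000
    outer loop
      vertex 0.0 0.0 22.0
      vertex 12.0 19.0 22.0
      vertex 0.0 19.0 22.0
    endloop
  endfacet
  facet normal 0.0000 -1.0000 0.0000
    outer loop
      vertex 0.0 0.0 0.0
      vertex 12.0 0.0 0.0
      vertex 12.0 0.0 22.0
    endloop
  endfacet
  facet normal 0.0000 -1.0000 0.0000
    outer loop
      vertex 0.0 0.0 0.0
      vertex 12.0 0.0 22.0
      vertex 0.0 0.0 22.0
    endloop
  endfacet
  facet normal 0.0000 1.0000 0.0000
    outer loop
      vertex 12.0 19.0 22.0
      vertex 12.0 19.0 0.0
      vertex 0.0 19.0 0.0
    endloop
  endfacet
  facet normal 0.0000 1.0000 0.0000
    outer loop
      vertex 0.0 19.0 22.0
      vertex 12.0 19.0 22.0
      vertex 0.0 19.0 0.0
    endloop
  endfacet
  facet normal -1.0000 0.0000 0.0000
    outer loop
      vertex 0.0 19.0 22.0
      vertex 0.0 19.0 0.0
      vertex 0.0 0.0 0.0
    endloop
  endfacet
  facet normal -1.0000 0.0000 0.0000
    outer loop
      vertex 0.0 0.0 22.0
      vertex 0.0 19.0 22.0
      vertex 0.0 0.0 0.0
    endloop
  endfacet
  facet normal 1.0000 0.0000 0.0000
    outer loop
      vertex 12.0 0.0 0.0
      vertex 12.0 19.0 0.0
      vertex 12.0 19.0 22.0
    endloop
  endfacet
  facet normal 1.0000 0.0000 0.0000
    outer loop
      vertex 12.0 0.0 0.0
      vertex 12.0 19.0 22.0
      vertex 12.0 0.0 22.0
    endloop
  endfacet
endsolid part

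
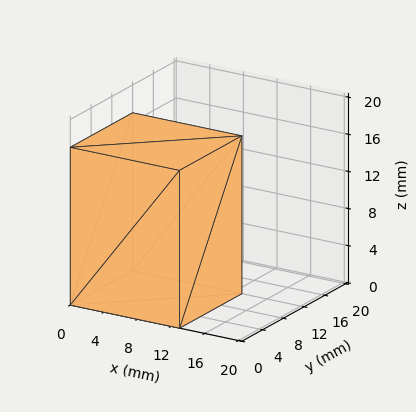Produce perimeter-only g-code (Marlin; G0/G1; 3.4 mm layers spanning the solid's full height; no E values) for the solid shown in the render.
Reading the render: the shape is a rectangular box, roughly 13 × 12 mm footprint and 17 mm tall (dimensions read to the nearest mm from the axis ticks). For the g-code, the solid's height is divided into equal slices at the stated Δz and each level perimeter traced with G1 moves after a G0 lift.

; perimeter-only toolpath
G21 ; units = mm
G90 ; absolute positioning
G28 ; home
; layer 1
G0 Z3.4
G0 X0.0 Y0.0
G1 X13.0 Y0.0
G1 X13.0 Y12.0
G1 X0.0 Y12.0
G1 X0.0 Y0.0
; layer 2
G0 Z6.8
G0 X0.0 Y0.0
G1 X13.0 Y0.0
G1 X13.0 Y12.0
G1 X0.0 Y12.0
G1 X0.0 Y0.0
; layer 3
G0 Z10.2
G0 X0.0 Y0.0
G1 X13.0 Y0.0
G1 X13.0 Y12.0
G1 X0.0 Y12.0
G1 X0.0 Y0.0
; layer 4
G0 Z13.6
G0 X0.0 Y0.0
G1 X13.0 Y0.0
G1 X13.0 Y12.0
G1 X0.0 Y12.0
G1 X0.0 Y0.0
; layer 5
G0 Z17.0
G0 X0.0 Y0.0
G1 X13.0 Y0.0
G1 X13.0 Y12.0
G1 X0.0 Y12.0
G1 X0.0 Y0.0
M2 ; end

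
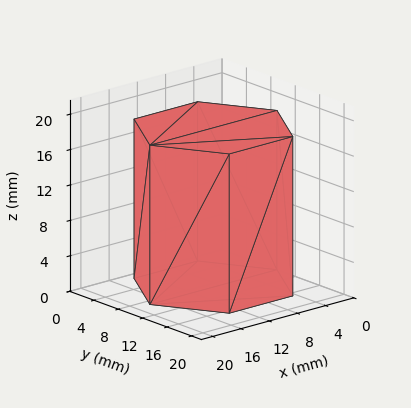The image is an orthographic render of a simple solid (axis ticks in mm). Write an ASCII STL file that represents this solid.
Reading the render: the shape is a regular 6-sided prism (a cylinder approximated with 6 flat sides), circumscribed radius ≈ 9 mm, height ≈ 18 mm (dimensions read to the nearest mm from the axis ticks). For the STL, each face is triangulated and given an outward normal.

solid part
  facet normal 0.0000 0.0000 -1.0000
    outer loop
      vertex 4.5 16.8 0.0
      vertex 13.5 16.8 0.0
      vertex 18.0 9.0 0.0
    endloop
  endfacet
  facet normal 0.0000 0.0000 -1.0000
    outer loop
      vertex 0.0 9.0 0.0
      vertex 4.5 16.8 0.0
      vertex 18.0 9.0 0.0
    endloop
  endfacet
  facet normal 0.0000 0.0000 -1.0000
    outer loop
      vertex 4.5 1.2 0.0
      vertex 0.0 9.0 0.0
      vertex 18.0 9.0 0.0
    endloop
  endfacet
  facet normal 0.0000 0.0000 -1.0000
    outer loop
      vertex 13.5 1.2 0.0
      vertex 4.5 1.2 0.0
      vertex 18.0 9.0 0.0
    endloop
  endfacet
  facet normal 0.0000 0.0000 1.0000
    outer loop
      vertex 18.0 9.0 18.0
      vertex 13.5 16.8 18.0
      vertex 4.5 16.8 18.0
    endloop
  endfacet
  facet normal 0.0000 0.0000 1.0000
    outer loop
      vertex 18.0 9.0 18.0
      vertex 4.5 16.8 18.0
      vertex 0.0 9.0 18.0
    endloop
  endfacet
  facet normal 0.0000 0.0000 1.0000
    outer loop
      vertex 18.0 9.0 18.0
      vertex 0.0 9.0 18.0
      vertex 4.5 1.2 18.0
    endloop
  endfacet
  facet normal 0.0000 0.0000 1.0000
    outer loop
      vertex 18.0 9.0 18.0
      vertex 4.5 1.2 18.0
      vertex 13.5 1.2 18.0
    endloop
  endfacet
  facet normal 0.8662 0.4997 0.0000
    outer loop
      vertex 18.0 9.0 0.0
      vertex 13.5 16.8 0.0
      vertex 13.5 16.8 18.0
    endloop
  endfacet
  facet normal 0.8662 0.4997 0.0000
    outer loop
      vertex 18.0 9.0 0.0
      vertex 13.5 16.8 18.0
      vertex 18.0 9.0 18.0
    endloop
  endfacet
  facet normal 0.0000 1.0000 0.0000
    outer loop
      vertex 13.5 16.8 0.0
      vertex 4.5 16.8 0.0
      vertex 4.5 16.8 18.0
    endloop
  endfacet
  facet normal 0.0000 1.0000 0.0000
    outer loop
      vertex 13.5 16.8 0.0
      vertex 4.5 16.8 18.0
      vertex 13.5 16.8 18.0
    endloop
  endfacet
  facet normal -0.8662 0.4997 0.0000
    outer loop
      vertex 4.5 16.8 0.0
      vertex 0.0 9.0 0.0
      vertex 0.0 9.0 18.0
    endloop
  endfacet
  facet normal -0.8662 0.4997 0.0000
    outer loop
      vertex 4.5 16.8 0.0
      vertex 0.0 9.0 18.0
      vertex 4.5 16.8 18.0
    endloop
  endfacet
  facet normal -0.8662 -0.4997 0.0000
    outer loop
      vertex 0.0 9.0 0.0
      vertex 4.5 1.2 0.0
      vertex 4.5 1.2 18.0
    endloop
  endfacet
  facet normal -0.8662 -0.4997 0.0000
    outer loop
      vertex 0.0 9.0 0.0
      vertex 4.5 1.2 18.0
      vertex 0.0 9.0 18.0
    endloop
  endfacet
  facet normal 0.0000 -1.0000 0.0000
    outer loop
      vertex 4.5 1.2 0.0
      vertex 13.5 1.2 0.0
      vertex 13.5 1.2 18.0
    endloop
  endfacet
  facet normal 0.0000 -1.0000 0.0000
    outer loop
      vertex 4.5 1.2 0.0
      vertex 13.5 1.2 18.0
      vertex 4.5 1.2 18.0
    endloop
  endfacet
  facet normal 0.8662 -0.4997 0.0000
    outer loop
      vertex 13.5 1.2 0.0
      vertex 18.0 9.0 0.0
      vertex 18.0 9.0 18.0
    endloop
  endfacet
  facet normal 0.8662 -0.4997 0.0000
    outer loop
      vertex 13.5 1.2 0.0
      vertex 18.0 9.0 18.0
      vertex 13.5 1.2 18.0
    endloop
  endfacet
endsolid part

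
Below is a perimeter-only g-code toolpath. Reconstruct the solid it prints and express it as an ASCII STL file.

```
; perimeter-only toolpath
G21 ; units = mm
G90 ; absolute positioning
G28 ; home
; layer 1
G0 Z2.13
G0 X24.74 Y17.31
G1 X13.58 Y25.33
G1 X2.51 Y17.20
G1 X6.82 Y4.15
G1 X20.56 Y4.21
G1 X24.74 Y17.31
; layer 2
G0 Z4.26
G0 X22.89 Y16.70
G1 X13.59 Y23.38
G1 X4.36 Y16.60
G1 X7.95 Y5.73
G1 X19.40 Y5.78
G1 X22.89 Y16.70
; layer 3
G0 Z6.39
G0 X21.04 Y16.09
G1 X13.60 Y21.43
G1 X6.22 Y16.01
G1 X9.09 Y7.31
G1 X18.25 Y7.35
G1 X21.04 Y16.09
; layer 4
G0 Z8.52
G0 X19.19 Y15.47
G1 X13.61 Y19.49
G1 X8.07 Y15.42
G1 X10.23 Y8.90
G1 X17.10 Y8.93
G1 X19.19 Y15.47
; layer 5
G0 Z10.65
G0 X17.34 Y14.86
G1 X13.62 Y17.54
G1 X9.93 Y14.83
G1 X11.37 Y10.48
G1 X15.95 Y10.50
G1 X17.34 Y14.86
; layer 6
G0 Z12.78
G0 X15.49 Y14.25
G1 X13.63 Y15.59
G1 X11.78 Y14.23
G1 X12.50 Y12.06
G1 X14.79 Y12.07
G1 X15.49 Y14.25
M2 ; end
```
solid part
  facet normal 0.0000 0.0000 -1.0000
    outer loop
      vertex 0.65 17.79 0.00
      vertex 13.57 27.28 0.00
      vertex 26.59 17.92 0.00
    endloop
  endfacet
  facet normal 0.0000 0.0000 -1.0000
    outer loop
      vertex 5.68 2.57 0.00
      vertex 0.65 17.79 0.00
      vertex 26.59 17.92 0.00
    endloop
  endfacet
  facet normal 0.0000 0.0000 -1.0000
    outer loop
      vertex 21.71 2.64 0.00
      vertex 5.68 2.57 0.00
      vertex 26.59 17.92 0.00
    endloop
  endfacet
  facet normal 0.4692 0.6527 0.5949
    outer loop
      vertex 26.59 17.92 0.00
      vertex 13.57 27.28 0.00
      vertex 13.64 13.64 14.91
    endloop
  endfacet
  facet normal -0.4758 0.6478 0.5949
    outer loop
      vertex 13.57 27.28 0.00
      vertex 0.65 17.79 0.00
      vertex 13.64 13.64 14.91
    endloop
  endfacet
  facet normal -0.7633 -0.2523 0.5948
    outer loop
      vertex 0.65 17.79 0.00
      vertex 5.68 2.57 0.00
      vertex 13.64 13.64 14.91
    endloop
  endfacet
  facet normal 0.0035 -0.8038 0.5949
    outer loop
      vertex 5.68 2.57 0.00
      vertex 21.71 2.64 0.00
      vertex 13.64 13.64 14.91
    endloop
  endfacet
  facet normal 0.7657 -0.2446 0.5949
    outer loop
      vertex 21.71 2.64 0.00
      vertex 26.59 17.92 0.00
      vertex 13.64 13.64 14.91
    endloop
  endfacet
endsolid part

The G0 Z moves step by Δz≈2.13 mm. The G1 loops shrink linearly with z, so the solid tapers from its base footprint up to z≈14.9. Closing with a flat bottom cap and the tapered top and triangulating gives 8 facets — a regular 5-sided pyramid, base circumscribed radius ≈ 13.6 mm, apex at z ≈ 14.9 mm.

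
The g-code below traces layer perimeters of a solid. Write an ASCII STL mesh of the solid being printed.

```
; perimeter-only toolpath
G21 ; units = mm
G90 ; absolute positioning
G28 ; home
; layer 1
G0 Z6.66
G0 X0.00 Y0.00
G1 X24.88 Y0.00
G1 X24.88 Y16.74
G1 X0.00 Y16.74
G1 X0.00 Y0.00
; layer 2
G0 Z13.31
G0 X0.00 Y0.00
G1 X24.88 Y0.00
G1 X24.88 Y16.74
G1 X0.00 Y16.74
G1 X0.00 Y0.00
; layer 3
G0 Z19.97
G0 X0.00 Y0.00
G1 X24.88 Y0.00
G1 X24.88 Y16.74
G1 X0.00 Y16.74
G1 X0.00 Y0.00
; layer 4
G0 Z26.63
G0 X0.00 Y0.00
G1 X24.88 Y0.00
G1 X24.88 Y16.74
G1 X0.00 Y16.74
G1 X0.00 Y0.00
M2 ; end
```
solid part
  facet normal 0.0000 0.0000 -1.0000
    outer loop
      vertex 24.88 16.74 0.00
      vertex 24.88 0.00 0.00
      vertex 0.00 0.00 0.00
    endloop
  endfacet
  facet normal 0.0000 0.0000 -1.0000
    outer loop
      vertex 0.00 16.74 0.00
      vertex 24.88 16.74 0.00
      vertex 0.00 0.00 0.00
    endloop
  endfacet
  facet normal 0.0000 0.0000 1.0000
    outer loop
      vertex 0.00 0.00 26.63
      vertex 24.88 0.00 26.63
      vertex 24.88 16.74 26.63
    endloop
  endfacet
  facet normal 0.0000 0.0000 1.0000
    outer loop
      vertex 0.00 0.00 26.63
      vertex 24.88 16.74 26.63
      vertex 0.00 16.74 26.63
    endloop
  endfacet
  facet normal 0.0000 -1.0000 0.0000
    outer loop
      vertex 0.00 0.00 0.00
      vertex 24.88 0.00 0.00
      vertex 24.88 0.00 26.63
    endloop
  endfacet
  facet normal 0.0000 -1.0000 0.0000
    outer loop
      vertex 0.00 0.00 0.00
      vertex 24.88 0.00 26.63
      vertex 0.00 0.00 26.63
    endloop
  endfacet
  facet normal 0.0000 1.0000 0.0000
    outer loop
      vertex 24.88 16.74 26.63
      vertex 24.88 16.74 0.00
      vertex 0.00 16.74 0.00
    endloop
  endfacet
  facet normal 0.0000 1.0000 0.0000
    outer loop
      vertex 0.00 16.74 26.63
      vertex 24.88 16.74 26.63
      vertex 0.00 16.74 0.00
    endloop
  endfacet
  facet normal -1.0000 0.0000 0.0000
    outer loop
      vertex 0.00 16.74 26.63
      vertex 0.00 16.74 0.00
      vertex 0.00 0.00 0.00
    endloop
  endfacet
  facet normal -1.0000 0.0000 0.0000
    outer loop
      vertex 0.00 0.00 26.63
      vertex 0.00 16.74 26.63
      vertex 0.00 0.00 0.00
    endloop
  endfacet
  facet normal 1.0000 0.0000 0.0000
    outer loop
      vertex 24.88 0.00 0.00
      vertex 24.88 16.74 0.00
      vertex 24.88 16.74 26.63
    endloop
  endfacet
  facet normal 1.0000 0.0000 0.0000
    outer loop
      vertex 24.88 0.00 0.00
      vertex 24.88 16.74 26.63
      vertex 24.88 0.00 26.63
    endloop
  endfacet
endsolid part

The G0 Z moves step by Δz≈6.66 mm. Every layer's G1 loop is the same polygon, so the solid is a straight extrusion of it from z=0 to z≈26.6. Closing with flat bottom and top caps and triangulating gives 12 facets — a rectangular box, roughly 24.9 × 16.7 mm footprint and 26.6 mm tall.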